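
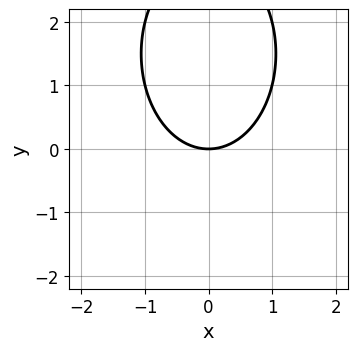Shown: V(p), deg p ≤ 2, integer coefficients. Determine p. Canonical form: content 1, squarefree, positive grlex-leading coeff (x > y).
The degree is 2 — a generic line meets the curve in up to 2 points.
Symmetries: mirror symmetry x ↦ −x ⇒ only even powers of x.
Reading off the gridlines: it meets the y-axis at y = 0 (among the integer gridlines); it crosses the x-axis at the gridline x = 0.
The integer polynomial consistent with all of this is the stated p.

2*x^2 + y^2 - 3*y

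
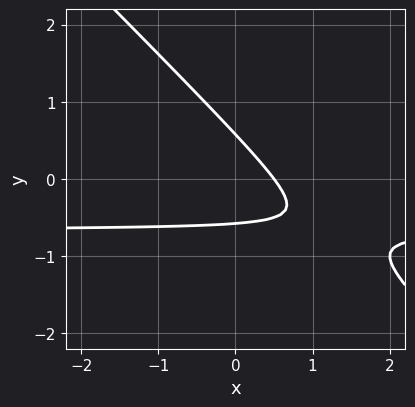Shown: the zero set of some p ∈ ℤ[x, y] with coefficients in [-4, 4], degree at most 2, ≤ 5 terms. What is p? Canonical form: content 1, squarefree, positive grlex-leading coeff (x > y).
3*x*y + 3*y^2 + 2*x - 1

(a) The degree is 2 — a generic line meets the curve in up to 2 points.
(b) The integer polynomial consistent with all of this is the stated p.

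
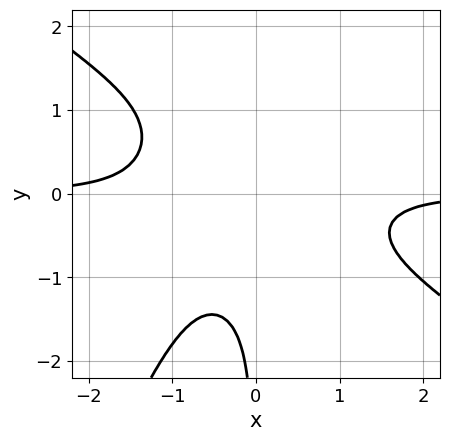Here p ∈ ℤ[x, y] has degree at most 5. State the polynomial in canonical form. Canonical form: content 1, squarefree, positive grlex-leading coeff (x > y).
3*x^3*y + 3*x^2*y^2 - 2*x*y^3 + 2*x*y^2 + 3

First, the degree is 4 — no degree-3 curve has this shape.
Then, reading off the gridlines: the curve avoids every integer y-axis point in the box; it misses every integer gridline on the x-axis.
Finally, together with the visible shape, these determine p as stated.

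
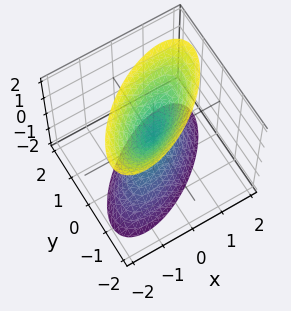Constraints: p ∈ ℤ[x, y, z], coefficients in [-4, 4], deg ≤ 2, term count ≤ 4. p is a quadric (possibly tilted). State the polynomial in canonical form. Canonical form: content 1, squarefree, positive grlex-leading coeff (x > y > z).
1. The picture has 2 separate pieces. They look like related sheets of one shape, so recover p as a whole.
2. deg p = 2. The shape is more complex than any degree-1 surface.
3. Reading off the gridlines: it meets the z-axis at z = 0 (among the integer gridlines); it crosses the y-axis at the gridline y = 0; one x-axis crossing is at x = 0.
4. Fitting integer coefficients to these (and the overall shape) gives p.

2*x^2 - 3*x*y + 3*y^2 - z^2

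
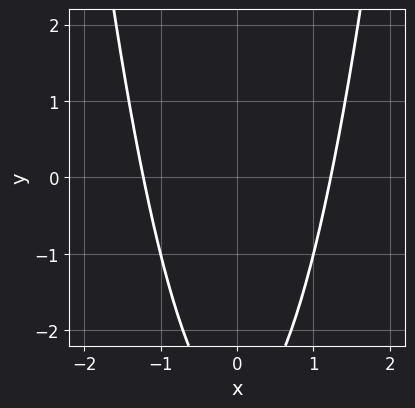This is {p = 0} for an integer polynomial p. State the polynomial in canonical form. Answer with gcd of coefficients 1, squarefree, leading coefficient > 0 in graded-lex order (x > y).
(a) deg p = 2.
(b) Symmetries: the x ↦ −x reflection is a symmetry, so x appears only in even powers.
(c) Checking where it meets the axes: the curve avoids every integer y-axis point in the box.
(d) Together with the visible shape, these determine p as stated.

2*x^2 - y - 3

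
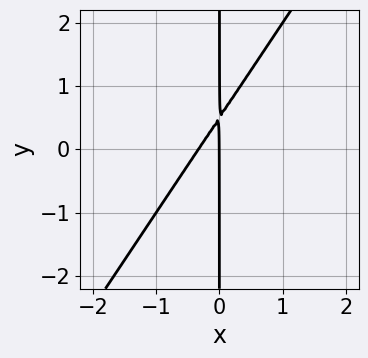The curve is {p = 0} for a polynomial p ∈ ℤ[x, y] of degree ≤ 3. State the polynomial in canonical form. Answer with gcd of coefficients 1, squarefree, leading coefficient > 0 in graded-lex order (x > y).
(a) deg p = 2. A generic line meets the curve in up to 2 points.
(b) Reading off the gridlines: the visible y-axis segment lies entirely on the curve; it meets the x-axis at x = 0 (among the integer gridlines).
(c) Together with the visible shape, these determine p as stated.

3*x^2 - 2*x*y + x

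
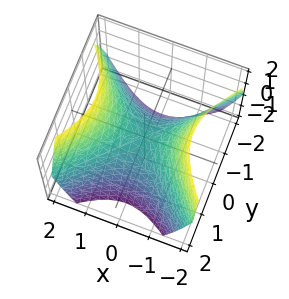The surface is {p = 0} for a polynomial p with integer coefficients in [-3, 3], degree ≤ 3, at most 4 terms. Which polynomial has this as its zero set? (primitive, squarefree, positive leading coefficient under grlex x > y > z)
First, deg p = 2.
Then, symmetries: mirror symmetry x ↦ −x ⇒ only even powers of x; the y ↦ −y reflection is a symmetry, so y appears only in even powers.
Then, from the axis intercepts and sections: it meets the y-axis at y = 0 (among the integer gridlines); it crosses the z-axis at the gridline z = 0.
Finally, solving for integer coefficients yields p as stated.

x^2 - y^2 - z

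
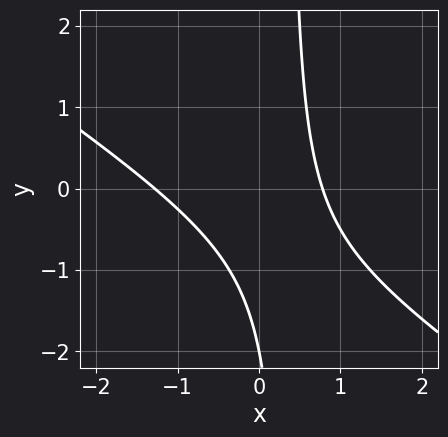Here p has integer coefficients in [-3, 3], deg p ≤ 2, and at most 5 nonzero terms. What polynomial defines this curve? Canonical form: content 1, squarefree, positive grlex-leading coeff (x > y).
1. Degree: a generic line meets the curve in up to 2 points, so deg p = 2.
2. Reading off the gridlines: one y-axis crossing is at y = -2.
3. Putting this together gives p.

2*x^2 + 3*x*y + x - y - 2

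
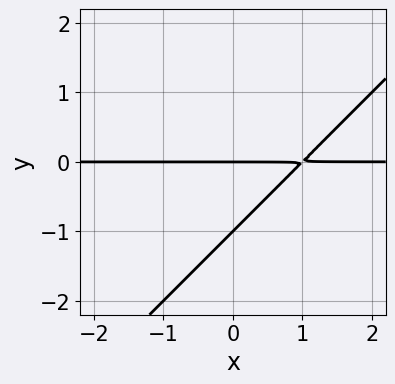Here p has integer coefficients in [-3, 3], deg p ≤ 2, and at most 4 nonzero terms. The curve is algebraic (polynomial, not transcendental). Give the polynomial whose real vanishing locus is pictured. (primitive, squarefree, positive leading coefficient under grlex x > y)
The degree is 2 — a generic line meets the curve in up to 2 points.
Against the integer gridlines: the y-axis gridline crossings are at y ∈ {-1, 0}; the visible x-axis segment lies entirely on the curve.
The integer polynomial consistent with all of this is the stated p.

x*y - y^2 - y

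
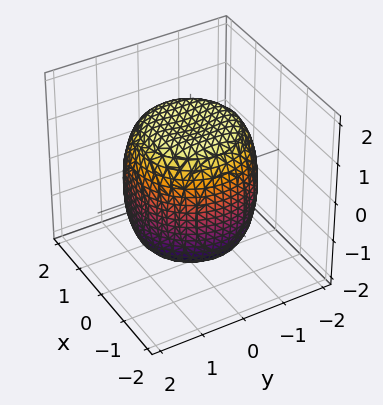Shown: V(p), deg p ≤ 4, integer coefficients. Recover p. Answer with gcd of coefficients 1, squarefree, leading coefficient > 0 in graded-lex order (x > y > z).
The degree is 4 — a generic line meets the surface in up to 4 points.
Symmetry: the z-axis is an axis of rotation, so x and y enter only as x² + y².
Checking where it meets the axes: a circular section at z = -1 has radius between 1 and 2.
These observations pin down the coefficients.

x^4 + 2*x^2*y^2 + y^4 - x^2 - y^2 + z^2 - 2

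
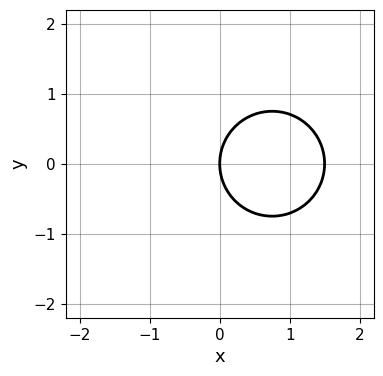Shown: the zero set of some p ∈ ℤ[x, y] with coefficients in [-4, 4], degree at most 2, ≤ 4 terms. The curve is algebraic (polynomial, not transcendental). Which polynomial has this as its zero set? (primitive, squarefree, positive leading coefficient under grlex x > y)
2*x^2 + 2*y^2 - 3*x

First, degree: the shape is more complex than any degree-1 curve, so deg p = 2.
Then, symmetries: the y ↦ −y reflection is a symmetry, so y appears only in even powers.
Next, from the axis intercepts and sections: it crosses the x-axis at the gridline x = 0; it meets the y-axis at y = 0 (among the integer gridlines).
Finally, solving for integer coefficients yields p as stated.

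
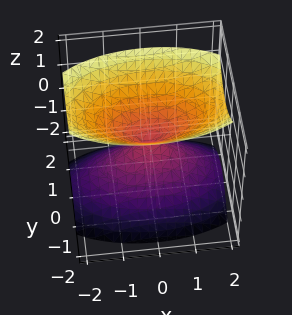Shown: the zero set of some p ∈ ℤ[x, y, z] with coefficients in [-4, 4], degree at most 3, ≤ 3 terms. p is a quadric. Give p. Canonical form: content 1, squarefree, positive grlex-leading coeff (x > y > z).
1. The picture has 2 separate pieces. They look like related sheets of one shape, so recover p as a whole.
2. The degree is 2 — two nappes meeting at a single point; a quadric.
3. Symmetries: mirror symmetry z ↦ −z ⇒ only even powers of z; it's symmetric under x → −x, forcing even powers of x; the y ↦ −y reflection is a symmetry, so y appears only in even powers.
4. From the visible intercepts: it crosses the y-axis at the gridline y = 0; it meets the x-axis at x = 0 (among the integer gridlines); it crosses the z-axis at the gridline z = 0.
5. These observations pin down the coefficients.

x^2 + 3*y^2 - 2*z^2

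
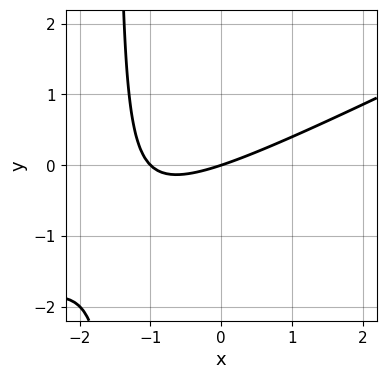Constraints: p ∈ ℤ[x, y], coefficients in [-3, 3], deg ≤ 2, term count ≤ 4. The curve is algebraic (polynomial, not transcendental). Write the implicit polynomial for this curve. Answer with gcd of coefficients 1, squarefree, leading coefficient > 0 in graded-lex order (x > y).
(a) The degree is 2 — a generic line meets the curve in up to 2 points.
(b) From the visible intercepts: the x-axis gridline crossings are at x ∈ {-1, 0}; it meets the y-axis at y = 0 (among the integer gridlines).
(c) Matching integer coefficients to the picture gives p.

x^2 - 2*x*y + x - 3*y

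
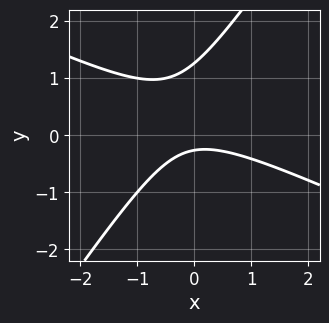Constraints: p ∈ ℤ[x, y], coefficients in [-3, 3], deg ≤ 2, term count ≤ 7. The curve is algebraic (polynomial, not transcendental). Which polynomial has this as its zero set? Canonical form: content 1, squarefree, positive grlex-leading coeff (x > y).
2*x^2 + 3*x*y - 3*y^2 + 3*y + 1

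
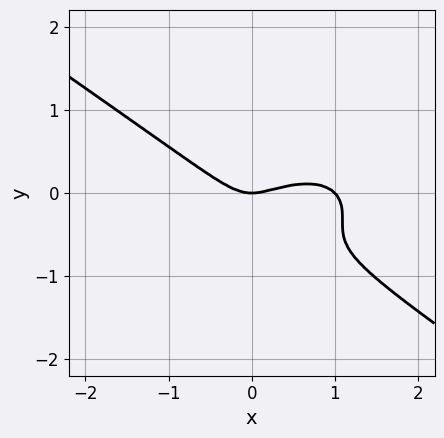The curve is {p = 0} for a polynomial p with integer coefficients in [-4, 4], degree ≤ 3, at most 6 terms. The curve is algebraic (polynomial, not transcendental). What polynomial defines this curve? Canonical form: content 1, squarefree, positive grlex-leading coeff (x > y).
x^3 + 3*y^3 - x^2 + 3*y^2 + y

1. deg p = 3. The shape is more complex than any degree-2 curve.
2. Observable constraints: one y-axis crossing is at y = 0; among the integer gridlines, it crosses the x-axis at x ∈ {0, 1}.
3. Solving for integer coefficients yields p as stated.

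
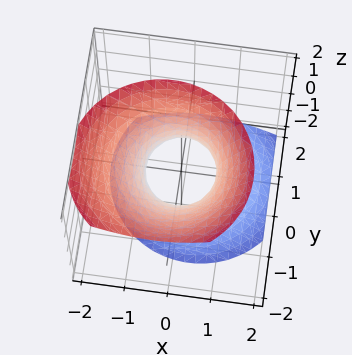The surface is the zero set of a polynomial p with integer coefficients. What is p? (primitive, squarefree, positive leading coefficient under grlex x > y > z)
3*x^2 + x*z + 3*y^2 + 2*y*z - 2*z^2 - 2

First, deg p = 2. No degree-1 surface has this shape.
Next, observable constraints: the surface avoids every integer z-axis point in the box.
Finally, assembling these constraints gives the stated polynomial.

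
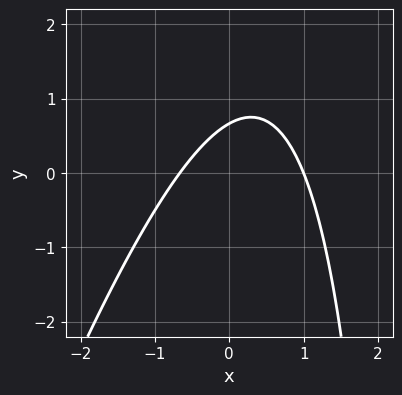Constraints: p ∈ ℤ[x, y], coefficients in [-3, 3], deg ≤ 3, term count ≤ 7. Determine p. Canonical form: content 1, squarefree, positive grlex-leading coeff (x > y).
3*x^2 - x*y - x + 3*y - 2

(a) The degree is 2 — no degree-1 curve has this shape.
(b) From the axis intercepts and sections: it meets the x-axis at x = 1 (among the integer gridlines).
(c) These observations pin down the coefficients.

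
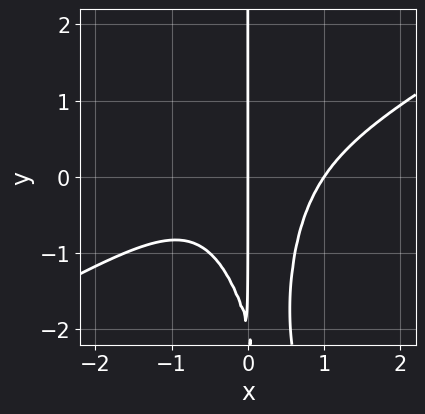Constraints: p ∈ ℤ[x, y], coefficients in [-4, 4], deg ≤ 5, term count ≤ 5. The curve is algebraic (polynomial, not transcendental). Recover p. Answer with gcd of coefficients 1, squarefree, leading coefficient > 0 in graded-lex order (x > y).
2*x^4 - 3*x^3*y - x^2*y^2 - x*y - 2*x

(a) Degree: no degree-3 curve has this shape, so deg p = 4.
(b) Checking where it meets the axes: among the integer gridlines, it crosses the x-axis at x ∈ {0, 1}; the visible y-axis segment lies entirely on the curve.
(c) Matching integer coefficients to the picture gives p.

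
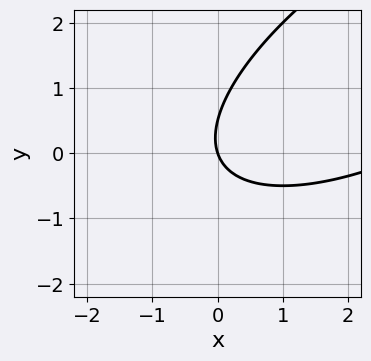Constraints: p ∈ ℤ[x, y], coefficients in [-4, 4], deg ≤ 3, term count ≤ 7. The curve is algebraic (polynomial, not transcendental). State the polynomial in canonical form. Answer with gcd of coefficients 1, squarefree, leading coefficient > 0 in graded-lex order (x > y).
x^2 - 2*x*y + 2*y^2 - 3*x - y

1. deg p = 2.
2. Against the integer gridlines: one x-axis crossing is at x = 0; it crosses the y-axis at the gridline y = 0.
3. Together with the visible shape, these determine p as stated.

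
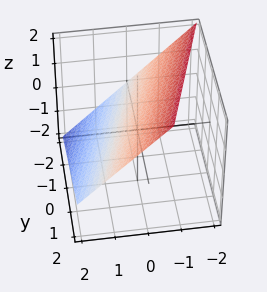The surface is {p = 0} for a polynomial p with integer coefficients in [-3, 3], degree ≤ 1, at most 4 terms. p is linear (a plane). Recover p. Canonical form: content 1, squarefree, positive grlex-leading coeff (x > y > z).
3*x - y + 3*z - 2

1. Degree: every cross-section is a straight line — this is a plane, so deg p = 1.
2. Checking where it meets the axes: one y-axis crossing is at y = -2.
3. The integer polynomial consistent with all of this is the stated p.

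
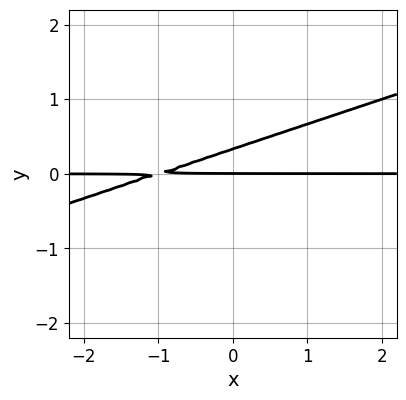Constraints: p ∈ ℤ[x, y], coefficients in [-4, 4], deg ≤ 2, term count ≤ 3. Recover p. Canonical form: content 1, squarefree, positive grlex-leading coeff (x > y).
Degree: no degree-1 curve has this shape, so deg p = 2.
Reading off the gridlines: it meets the y-axis at y = 0 (among the integer gridlines); every point of the x-axis in the box is on the curve.
The integer polynomial consistent with all of this is the stated p.

x*y - 3*y^2 + y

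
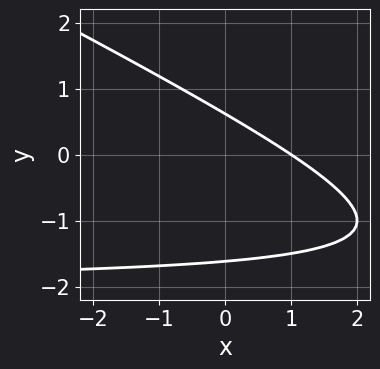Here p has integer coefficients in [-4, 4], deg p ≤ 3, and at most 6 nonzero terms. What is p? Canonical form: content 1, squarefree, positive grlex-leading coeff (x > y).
x*y + 2*y^2 + 2*x + 2*y - 2

1. The degree is 2 — the shape is more complex than any degree-1 curve.
2. Checking where it meets the axes: it crosses the x-axis at the gridline x = 1.
3. These observations pin down the coefficients.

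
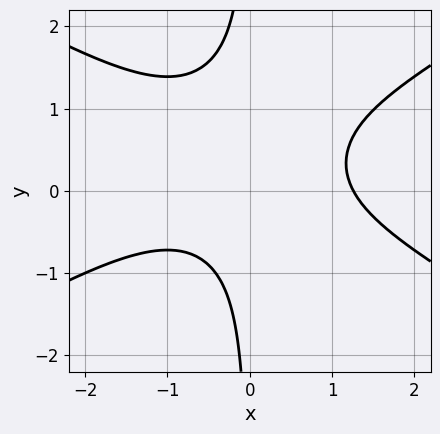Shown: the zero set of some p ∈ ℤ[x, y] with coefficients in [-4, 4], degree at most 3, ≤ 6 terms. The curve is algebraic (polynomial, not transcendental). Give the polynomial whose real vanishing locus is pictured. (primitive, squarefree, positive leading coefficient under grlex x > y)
First, degree: a generic line meets the curve in up to 3 points, so deg p = 3.
Next, from the visible intercepts: the curve avoids every integer y-axis point in the box.
Finally, the integer polynomial consistent with all of this is the stated p.

x^3 - 3*x*y^2 + 2*x*y - 2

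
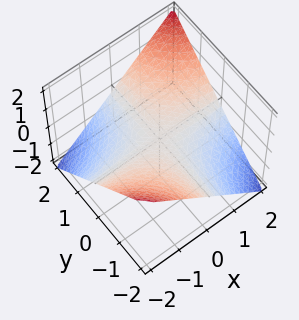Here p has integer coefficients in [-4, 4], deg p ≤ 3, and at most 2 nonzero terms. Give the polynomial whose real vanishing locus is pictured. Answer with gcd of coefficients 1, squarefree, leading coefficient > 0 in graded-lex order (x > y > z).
x*y - 2*z

deg p = 2. A saddle surface; a quadric.
Observable constraints: the visible x-axis segment lies entirely on the surface; every point of the y-axis in the box is on the surface; one z-axis crossing is at z = 0.
These observations pin down the coefficients.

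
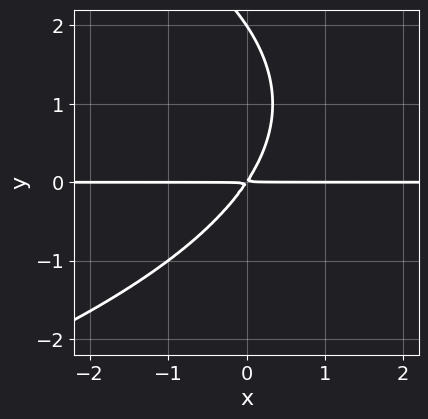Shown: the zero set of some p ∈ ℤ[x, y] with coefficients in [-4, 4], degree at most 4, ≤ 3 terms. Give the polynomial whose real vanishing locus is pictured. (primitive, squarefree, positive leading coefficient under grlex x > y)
(a) Degree: the shape is more complex than any degree-2 curve, so deg p = 3.
(b) Reading off the gridlines: the visible x-axis segment lies entirely on the curve; it meets the y-axis at y = 2 (among the integer gridlines).
(c) The integer polynomial consistent with all of this is the stated p.

y^3 + 3*x*y - 2*y^2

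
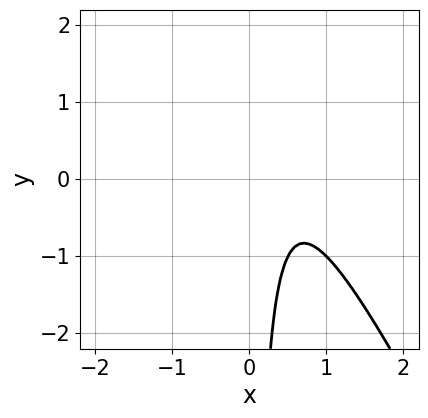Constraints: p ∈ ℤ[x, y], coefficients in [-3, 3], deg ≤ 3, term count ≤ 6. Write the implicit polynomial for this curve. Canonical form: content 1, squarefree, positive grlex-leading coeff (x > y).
2*x^2 + x*y - 2*x + 1

First, deg p = 2. The shape is more complex than any degree-1 curve.
Next, from the axis intercepts and sections: no y-intercept at any integer in the box; it misses every integer gridline on the x-axis.
Finally, fitting integer coefficients to these (and the overall shape) gives p.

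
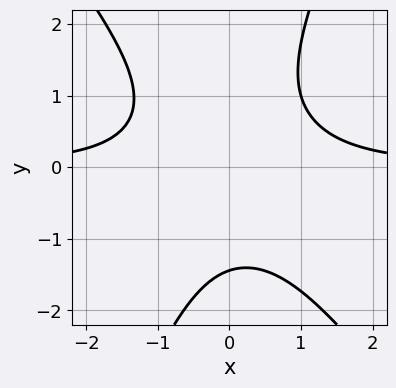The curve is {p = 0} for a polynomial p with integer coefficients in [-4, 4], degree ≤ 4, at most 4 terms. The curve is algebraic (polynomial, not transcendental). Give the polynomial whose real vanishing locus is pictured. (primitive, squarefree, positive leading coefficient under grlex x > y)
First, deg p = 3.
Next, from the visible intercepts: no x-intercept at any integer in the box.
Finally, putting this together gives p.

3*x^2*y + x*y^2 - y^3 - 3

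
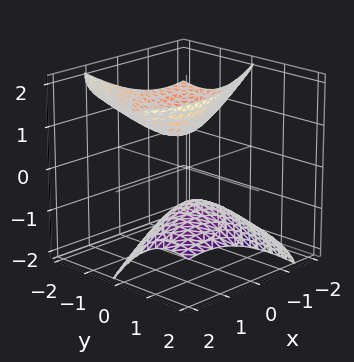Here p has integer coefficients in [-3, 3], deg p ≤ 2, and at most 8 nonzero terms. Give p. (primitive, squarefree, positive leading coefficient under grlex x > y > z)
(a) There are 2 components.
(b) deg p = 2.
(c) Reading off the gridlines: it misses every integer gridline on the x-axis; no y-intercept at any integer in the box.
(d) Assembling these constraints gives the stated polynomial.

2*x^2 - 3*x*y + 3*y^2 + 3*y*z - 3*z^2 + 2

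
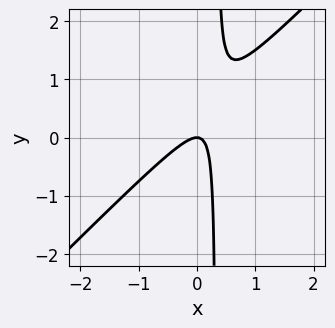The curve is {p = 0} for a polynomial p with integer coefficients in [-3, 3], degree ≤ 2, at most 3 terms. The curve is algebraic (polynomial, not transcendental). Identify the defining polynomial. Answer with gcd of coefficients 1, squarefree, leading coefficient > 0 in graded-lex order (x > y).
Degree: a generic line meets the curve in up to 2 points, so deg p = 2.
From the visible intercepts: it meets the x-axis at x = 0 (among the integer gridlines); one y-axis crossing is at y = 0.
Matching integer coefficients to the picture gives p.

3*x^2 - 3*x*y + y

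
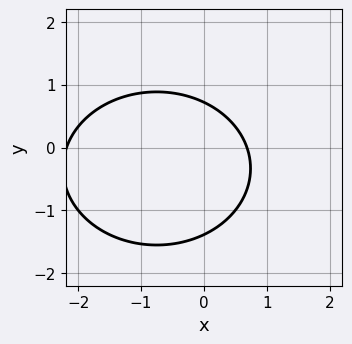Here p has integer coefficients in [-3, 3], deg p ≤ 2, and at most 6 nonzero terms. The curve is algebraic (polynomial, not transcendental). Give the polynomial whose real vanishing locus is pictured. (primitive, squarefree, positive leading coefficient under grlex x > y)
1. deg p = 2.
2. Solving for integer coefficients yields p as stated.

2*x^2 + 3*y^2 + 3*x + 2*y - 3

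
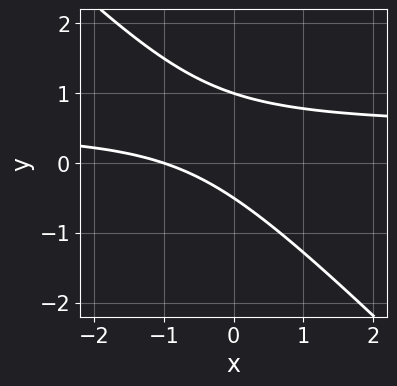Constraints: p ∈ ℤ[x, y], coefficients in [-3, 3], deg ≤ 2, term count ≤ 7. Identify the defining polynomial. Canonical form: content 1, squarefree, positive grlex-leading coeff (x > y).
The degree is 2 — a generic line meets the curve in up to 2 points.
Observable constraints: one y-axis crossing is at y = 1; it crosses the x-axis at the gridline x = -1.
Putting this together gives p.

2*x*y + 2*y^2 - x - y - 1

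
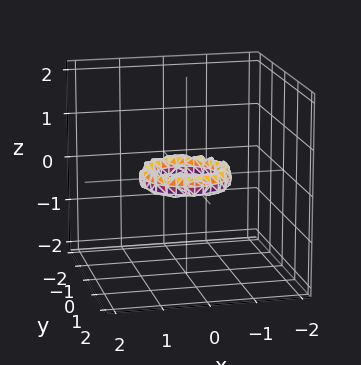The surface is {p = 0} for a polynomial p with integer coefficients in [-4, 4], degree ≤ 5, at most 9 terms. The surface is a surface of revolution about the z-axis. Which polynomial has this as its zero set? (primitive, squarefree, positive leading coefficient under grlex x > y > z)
2*x^4 + 4*x^2*y^2 + 2*y^4 - 3*x^2 - 3*y^2 + 2*z^2 + 1

First, deg p = 4.
Next, symmetries: the z-axis is an axis of rotation, so x and y enter only as x² + y².
Then, from the axis intercepts and sections: among the integer gridlines, it crosses the x-axis at x ∈ {-1, 1}; no z-intercept at any integer in the box; among the integer gridlines, it crosses the y-axis at y ∈ {-1, 1}.
Finally, assembling these constraints gives the stated polynomial.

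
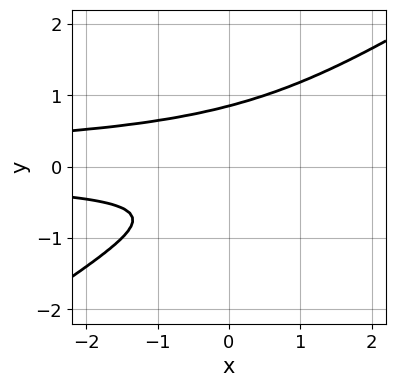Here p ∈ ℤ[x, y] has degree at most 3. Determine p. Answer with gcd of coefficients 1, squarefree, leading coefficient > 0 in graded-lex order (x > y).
First, degree: no degree-2 curve has this shape, so deg p = 3.
Then, checking where it meets the axes: it misses every integer gridline on the x-axis.
Finally, assembling these constraints gives the stated polynomial.

2*x*y^2 - 3*y^3 + y + 1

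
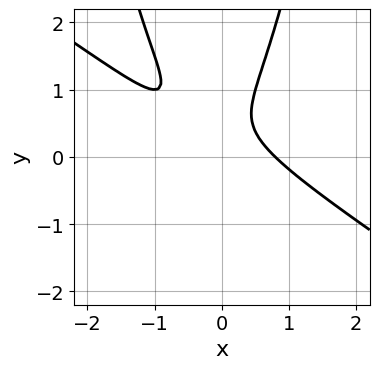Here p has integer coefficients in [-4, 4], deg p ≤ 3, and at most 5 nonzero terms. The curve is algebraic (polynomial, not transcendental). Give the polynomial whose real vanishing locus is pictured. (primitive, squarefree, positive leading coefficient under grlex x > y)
Degree: no degree-2 curve has this shape, so deg p = 3.
Observable constraints: it misses every integer gridline on the y-axis.
Fitting integer coefficients to these (and the overall shape) gives p.

2*x^3 + 3*x^2*y - 2*y^2 + 2*y - 1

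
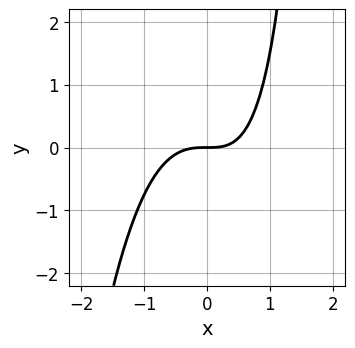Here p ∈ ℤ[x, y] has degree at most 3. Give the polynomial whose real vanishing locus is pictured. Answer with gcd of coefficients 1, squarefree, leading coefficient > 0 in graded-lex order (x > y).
1. deg p = 3. The shape is more complex than any degree-2 curve.
2. Checking where it meets the axes: one y-axis crossing is at y = 0; it meets the x-axis at x = 0 (among the integer gridlines).
3. Putting this together gives p.

3*x^3 + x*y - 3*y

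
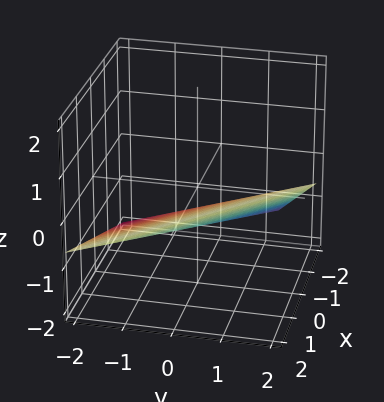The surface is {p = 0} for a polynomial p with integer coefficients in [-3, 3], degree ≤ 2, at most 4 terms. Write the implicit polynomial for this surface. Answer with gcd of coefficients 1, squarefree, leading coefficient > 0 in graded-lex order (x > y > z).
First, the degree is 1 — the surface is flat (a plane).
Next, from the axis intercepts and sections: one y-axis crossing is at y = 2; it crosses the x-axis at the gridline x = 2.
Finally, the integer polynomial consistent with all of this is the stated p.

x + y - 3*z - 2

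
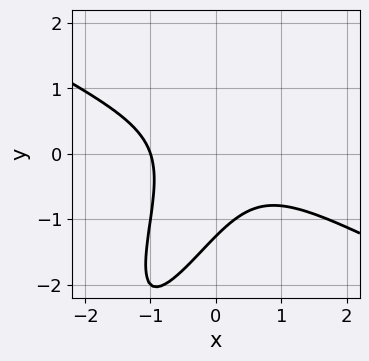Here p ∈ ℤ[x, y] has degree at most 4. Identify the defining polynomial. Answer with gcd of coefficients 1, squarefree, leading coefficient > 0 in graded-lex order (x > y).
2*x^3 + 2*x^2*y - 3*x*y^2 + y^3 + 2

First, the degree is 3 — no degree-2 curve has this shape.
Then, against the integer gridlines: it meets the x-axis at x = -1 (among the integer gridlines).
Finally, solving for integer coefficients yields p as stated.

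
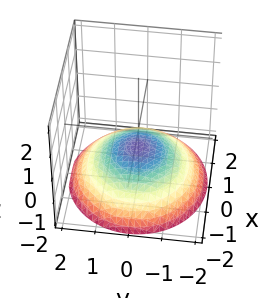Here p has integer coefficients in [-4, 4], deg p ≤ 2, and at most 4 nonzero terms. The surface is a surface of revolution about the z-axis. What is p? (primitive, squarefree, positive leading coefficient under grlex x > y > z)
(a) Degree: the shape is more complex than any degree-1 surface, so deg p = 2.
(b) By symmetry, every cross-section ⟂ z is a circle, so x, y appear only via x² + y².
(c) Checking where it meets the axes: no y-intercept at any integer in the box; no x-intercept at any integer in the box; a circular section at z = -1 has radius exactly 1.
(d) Matching integer coefficients to the picture gives p.

x^2 + y^2 + 3*z + 2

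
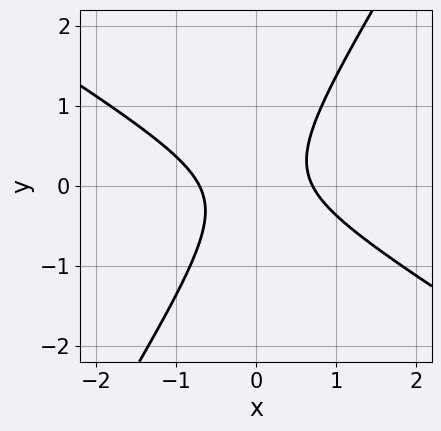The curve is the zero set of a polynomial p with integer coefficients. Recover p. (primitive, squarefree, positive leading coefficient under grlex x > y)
2*x^2 + 2*x*y - 2*y^2 - 1

First, the degree is 2 — the shape is more complex than any degree-1 curve.
Then, checking where it meets the axes: no y-intercept at any integer in the box.
Finally, matching integer coefficients to the picture gives p.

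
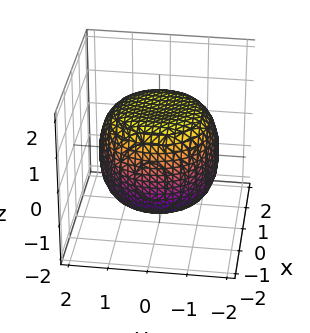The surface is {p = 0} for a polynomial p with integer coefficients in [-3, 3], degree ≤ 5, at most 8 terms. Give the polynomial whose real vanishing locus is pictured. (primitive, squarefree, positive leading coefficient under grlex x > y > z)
x^4 + 2*x^2*y^2 + y^4 - x^2 - y^2 + 2*z^2 - 3

Degree: no degree-3 surface has this shape, so deg p = 4.
By symmetry, the z-axis is an axis of rotation, so x and y enter only as x² + y².
From the axis intercepts and sections: a circular section at z = -1 has radius between 1 and 2.
These observations pin down the coefficients.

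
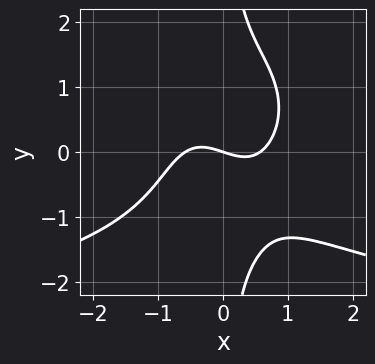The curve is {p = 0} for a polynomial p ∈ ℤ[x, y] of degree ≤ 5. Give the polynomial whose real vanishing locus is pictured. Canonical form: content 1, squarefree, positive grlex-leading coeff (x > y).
x^3*y + 2*x*y^3 + 3*x^3 - x - 3*y

1. Degree: the shape is more complex than any degree-3 curve, so deg p = 4.
2. From the axis intercepts and sections: one y-axis crossing is at y = 0; one x-axis crossing is at x = 0.
3. Matching integer coefficients to the picture gives p.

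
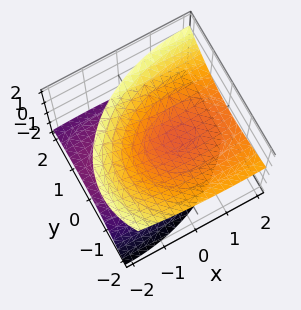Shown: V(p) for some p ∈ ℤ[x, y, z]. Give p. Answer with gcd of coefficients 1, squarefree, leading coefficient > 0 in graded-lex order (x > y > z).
x^2 - 2*x*z + 2*y^2 + 2*y*z - 3*z^2 + 1

1. There are 2 components. Treating them together as one polynomial.
2. The degree is 2 — a generic line meets the surface in up to 2 points.
3. Reading off the gridlines: the surface avoids every integer x-axis point in the box; no y-intercept at any integer in the box.
4. Solving for integer coefficients yields p as stated.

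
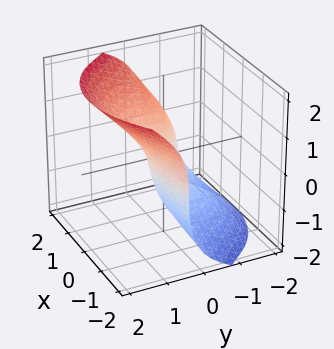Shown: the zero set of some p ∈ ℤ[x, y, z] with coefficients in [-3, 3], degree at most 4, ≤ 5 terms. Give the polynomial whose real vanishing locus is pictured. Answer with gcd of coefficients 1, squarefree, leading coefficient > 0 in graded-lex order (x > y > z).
2*x^2*y + 3*y^3 - 2*y^2*z - z^3 + 2*x

First, the degree is 3 — a generic line meets the surface in up to 3 points.
Next, from the axis intercepts and sections: it meets the z-axis at z = 0 (among the integer gridlines); it crosses the x-axis at the gridline x = 0; it crosses the y-axis at the gridline y = 0.
Finally, solving for integer coefficients yields p as stated.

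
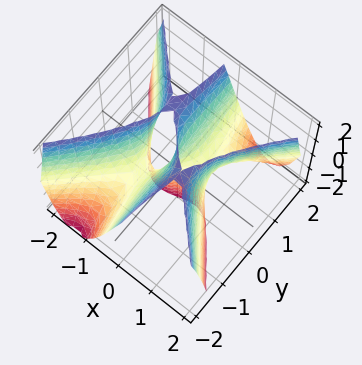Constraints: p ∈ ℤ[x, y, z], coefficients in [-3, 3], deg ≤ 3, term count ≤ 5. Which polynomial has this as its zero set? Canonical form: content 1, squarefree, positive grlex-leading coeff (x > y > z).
(a) Degree: the shape is more complex than any degree-2 surface, so deg p = 3.
(b) Reading off the gridlines: every point of the z-axis in the box is on the surface; it crosses the y-axis at the gridline y = 0; it meets the x-axis at x = 0 (among the integer gridlines).
(c) Putting this together gives p.

3*x^3 - 3*x*y^2 - 2*y*z - 2*x + 2*y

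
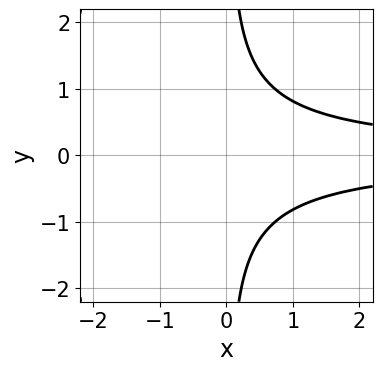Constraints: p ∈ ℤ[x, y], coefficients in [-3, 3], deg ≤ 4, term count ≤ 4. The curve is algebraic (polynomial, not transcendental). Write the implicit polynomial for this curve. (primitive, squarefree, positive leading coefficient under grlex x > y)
deg p = 4.
Symmetries: the y ↦ −y reflection is a symmetry, so y appears only in even powers.
Checking where it meets the axes: no x-intercept at any integer in the box; it misses every integer gridline on the y-axis.
Putting this together gives p.

x^2*y^2 + 2*x*y^2 - 2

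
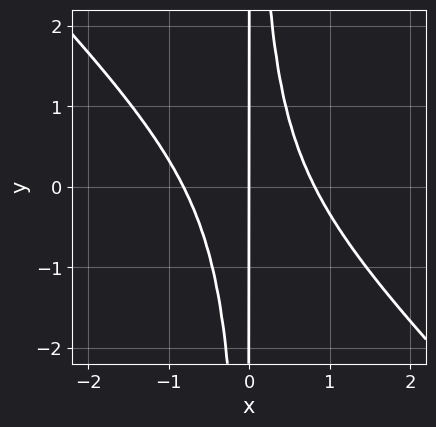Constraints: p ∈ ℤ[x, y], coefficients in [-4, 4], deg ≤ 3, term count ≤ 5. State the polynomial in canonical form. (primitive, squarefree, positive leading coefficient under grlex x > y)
3*x^3 + 3*x^2*y - 2*x

First, degree: a generic line meets the curve in up to 3 points, so deg p = 3.
Then, checking where it meets the axes: the visible y-axis segment lies entirely on the curve; it meets the x-axis at x = 0 (among the integer gridlines).
Finally, fitting integer coefficients to these (and the overall shape) gives p.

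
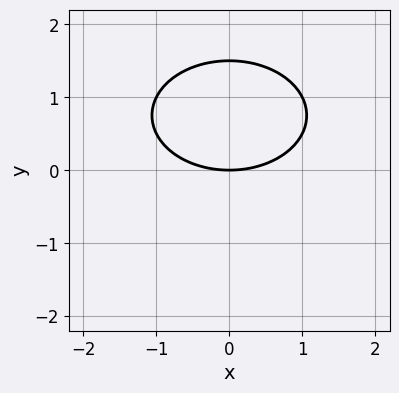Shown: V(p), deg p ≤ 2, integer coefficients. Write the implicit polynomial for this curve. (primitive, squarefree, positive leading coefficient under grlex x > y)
x^2 + 2*y^2 - 3*y

(a) The degree is 2 — the shape is more complex than any degree-1 curve.
(b) Symmetries: mirror symmetry x ↦ −x ⇒ only even powers of x.
(c) Checking where it meets the axes: it meets the y-axis at y = 0 (among the integer gridlines); it meets the x-axis at x = 0 (among the integer gridlines).
(d) Together with the visible shape, these determine p as stated.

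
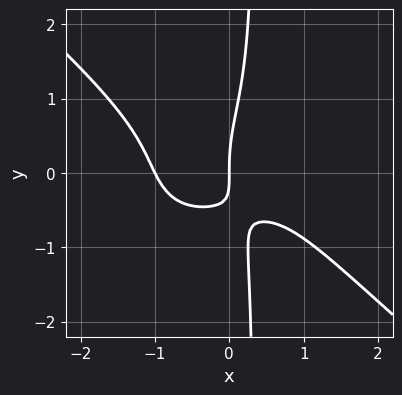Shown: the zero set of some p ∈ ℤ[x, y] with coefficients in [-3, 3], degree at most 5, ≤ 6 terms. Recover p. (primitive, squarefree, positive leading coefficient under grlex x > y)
2*x^4 + 3*x*y^3 - y^3 + 3*x*y + 2*x

(a) deg p = 4. The shape is more complex than any degree-3 curve.
(b) From the axis intercepts and sections: it meets the y-axis at y = 0 (among the integer gridlines); among the integer gridlines, it crosses the x-axis at x ∈ {-1, 0}.
(c) Putting this together gives p.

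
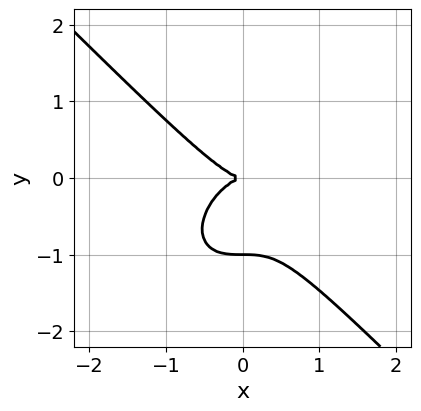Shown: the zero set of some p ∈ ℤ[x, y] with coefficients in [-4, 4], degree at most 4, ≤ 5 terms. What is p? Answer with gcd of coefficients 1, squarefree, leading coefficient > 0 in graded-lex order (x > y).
1. deg p = 3. A generic line meets the curve in up to 3 points.
2. Against the integer gridlines: one x-axis crossing is at x = 0; among the integer gridlines, it crosses the y-axis at y ∈ {-1, 0}.
3. The integer polynomial consistent with all of this is the stated p.

x^3 + y^3 + y^2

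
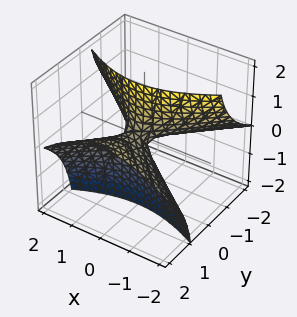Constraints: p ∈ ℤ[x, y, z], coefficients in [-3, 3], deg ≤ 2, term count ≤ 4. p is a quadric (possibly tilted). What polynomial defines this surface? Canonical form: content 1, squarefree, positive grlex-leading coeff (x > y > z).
x^2 - y^2 + 3*y*z - z

(a) deg p = 2. No degree-1 surface has this shape.
(b) From the visible intercepts: it crosses the y-axis at the gridline y = 0; one x-axis crossing is at x = 0; one z-axis crossing is at z = 0.
(c) Matching integer coefficients to the picture gives p.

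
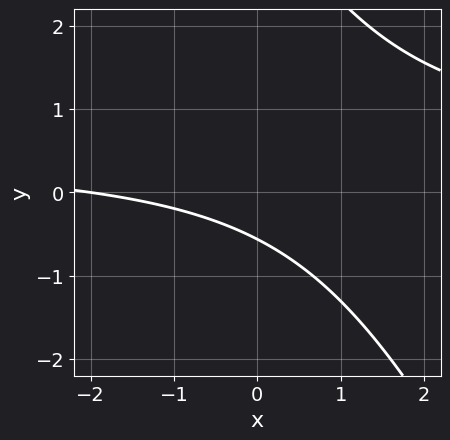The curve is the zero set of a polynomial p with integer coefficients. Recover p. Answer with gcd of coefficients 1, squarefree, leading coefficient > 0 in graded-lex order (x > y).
2*x*y + y^2 - x - 3*y - 2

First, the degree is 2 — the shape is more complex than any degree-1 curve.
Next, from the axis intercepts and sections: it meets the x-axis at x = -2 (among the integer gridlines).
Finally, fitting integer coefficients to these (and the overall shape) gives p.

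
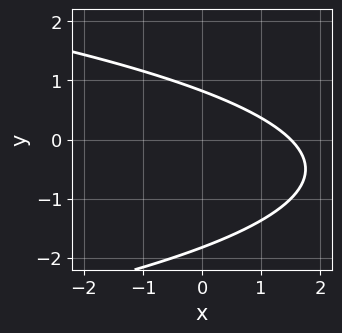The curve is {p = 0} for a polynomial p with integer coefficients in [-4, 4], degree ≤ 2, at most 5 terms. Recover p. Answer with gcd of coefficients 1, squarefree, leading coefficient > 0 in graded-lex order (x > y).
2*y^2 + 2*x + 2*y - 3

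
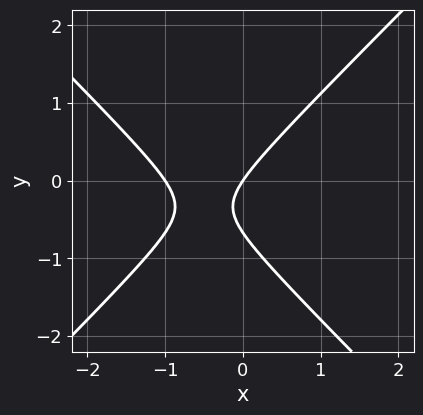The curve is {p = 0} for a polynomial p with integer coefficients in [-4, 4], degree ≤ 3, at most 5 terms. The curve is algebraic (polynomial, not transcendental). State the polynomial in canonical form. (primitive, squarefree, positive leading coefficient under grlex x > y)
3*x^2 - 3*y^2 + 3*x - 2*y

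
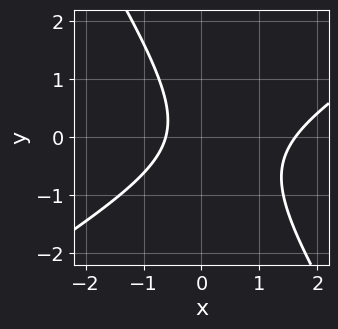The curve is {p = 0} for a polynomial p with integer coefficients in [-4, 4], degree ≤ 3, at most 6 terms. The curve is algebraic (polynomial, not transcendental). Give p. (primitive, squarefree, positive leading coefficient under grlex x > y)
x^2 - x*y - y^2 - x - 1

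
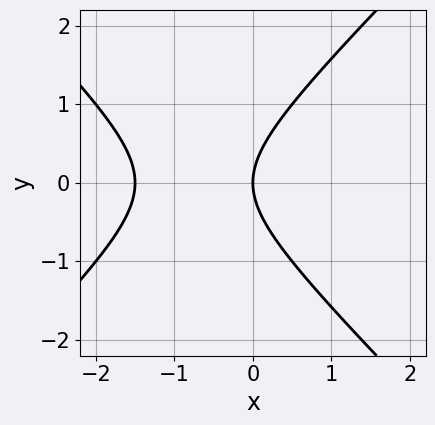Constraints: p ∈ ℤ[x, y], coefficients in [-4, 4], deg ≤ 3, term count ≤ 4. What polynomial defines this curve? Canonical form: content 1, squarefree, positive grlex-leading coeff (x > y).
deg p = 2. A generic line meets the curve in up to 2 points.
Symmetries: it's symmetric under y → −y, forcing even powers of y.
Observable constraints: it meets the x-axis at x = 0 (among the integer gridlines); one y-axis crossing is at y = 0.
The integer polynomial consistent with all of this is the stated p.

2*x^2 - 2*y^2 + 3*x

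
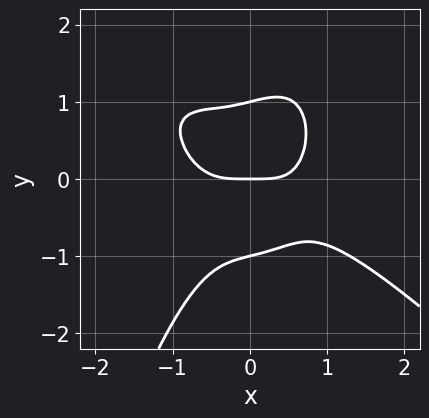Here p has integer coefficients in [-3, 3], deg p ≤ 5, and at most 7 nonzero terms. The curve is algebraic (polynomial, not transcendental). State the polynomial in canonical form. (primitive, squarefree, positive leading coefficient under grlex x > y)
2*x^4 + 2*x^3*y - x*y^2 + 2*y^3 - 2*y

1. deg p = 4. The shape is more complex than any degree-3 curve.
2. Reading off the gridlines: it crosses the x-axis at the gridline x = 0; the y-axis gridline crossings are at y ∈ {-1, 0, 1}.
3. Assembling these constraints gives the stated polynomial.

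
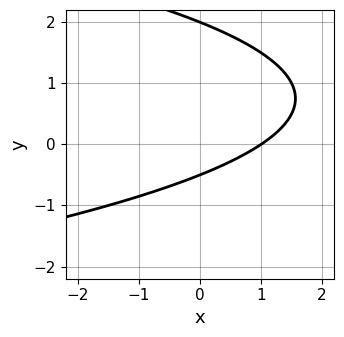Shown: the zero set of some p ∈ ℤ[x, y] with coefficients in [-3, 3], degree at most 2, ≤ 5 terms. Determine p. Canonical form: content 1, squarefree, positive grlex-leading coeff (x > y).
2*y^2 + 2*x - 3*y - 2

(a) deg p = 2. A generic line meets the curve in up to 2 points.
(b) Reading off the gridlines: it meets the x-axis at x = 1 (among the integer gridlines); it meets the y-axis at y = 2 (among the integer gridlines).
(c) Matching integer coefficients to the picture gives p.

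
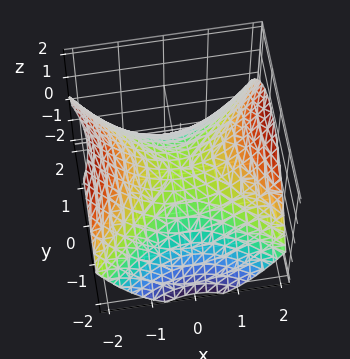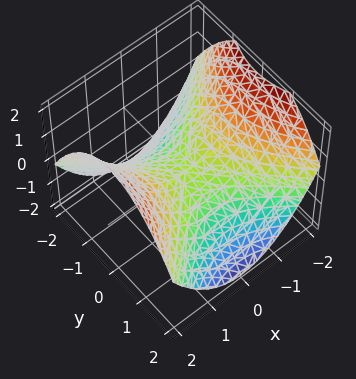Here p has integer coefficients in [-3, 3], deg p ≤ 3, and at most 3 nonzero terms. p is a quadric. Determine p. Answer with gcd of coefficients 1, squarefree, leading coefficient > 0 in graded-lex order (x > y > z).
x^2 - y^2 - 2*z

(a) The degree is 2 — a hyperbolic paraboloid; a quadric.
(b) Symmetries: mirror symmetry x ↦ −x ⇒ only even powers of x; it's symmetric under y → −y, forcing even powers of y.
(c) Observable constraints: one y-axis crossing is at y = 0; it crosses the x-axis at the gridline x = 0; one z-axis crossing is at z = 0.
(d) Together with the visible shape, these determine p as stated.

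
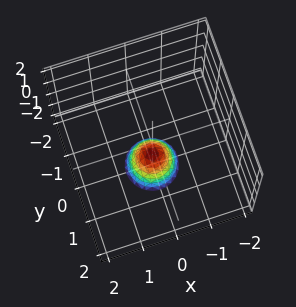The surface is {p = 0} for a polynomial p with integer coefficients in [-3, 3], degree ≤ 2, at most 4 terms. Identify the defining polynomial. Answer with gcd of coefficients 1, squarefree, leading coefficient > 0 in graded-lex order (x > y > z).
1. The degree is 2 — no degree-1 surface has this shape.
2. Symmetries: rotational symmetry about the z-axis ⇒ p depends on x, y only through x² + y².
3. From the axis intercepts and sections: a circular section at z = -2 has radius between 0 and 1; it crosses the z-axis at the gridline z = -1.
4. Putting this together gives p.

2*x^2 + 2*y^2 + z + 1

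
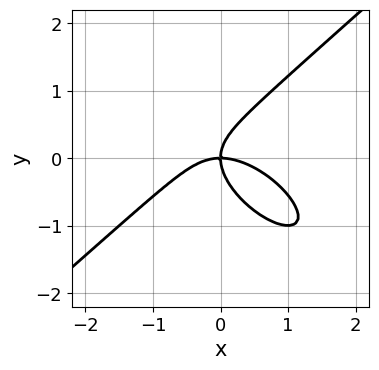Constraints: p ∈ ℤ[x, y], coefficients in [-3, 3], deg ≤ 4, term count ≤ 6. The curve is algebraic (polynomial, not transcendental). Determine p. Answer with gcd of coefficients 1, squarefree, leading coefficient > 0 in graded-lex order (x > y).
2*x^3 + x^2*y - x*y^2 - 3*y^3 + 3*x*y

(a) Degree: the shape is more complex than any degree-2 curve, so deg p = 3.
(b) Checking where it meets the axes: it crosses the x-axis at the gridline x = 0; one y-axis crossing is at y = 0.
(c) Matching integer coefficients to the picture gives p.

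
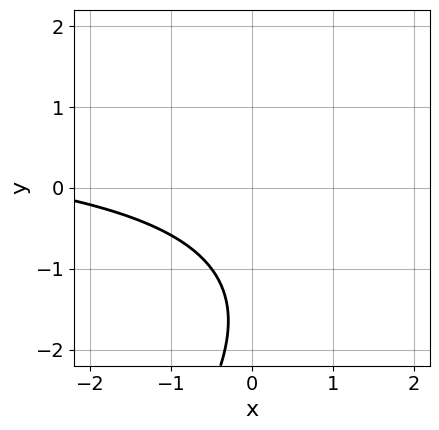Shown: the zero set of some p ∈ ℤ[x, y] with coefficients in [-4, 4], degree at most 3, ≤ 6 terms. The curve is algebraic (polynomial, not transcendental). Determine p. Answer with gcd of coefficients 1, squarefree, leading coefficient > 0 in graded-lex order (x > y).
x*y - y^2 - x - 3*y - 3

(a) Degree: the shape is more complex than any degree-1 curve, so deg p = 2.
(b) Checking where it meets the axes: the curve avoids every integer y-axis point in the box; no x-intercept at any integer in the box.
(c) The integer polynomial consistent with all of this is the stated p.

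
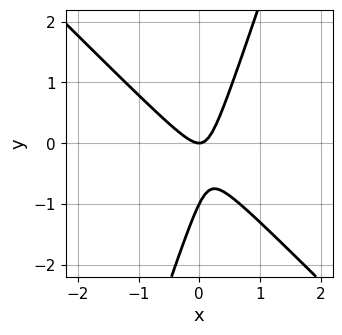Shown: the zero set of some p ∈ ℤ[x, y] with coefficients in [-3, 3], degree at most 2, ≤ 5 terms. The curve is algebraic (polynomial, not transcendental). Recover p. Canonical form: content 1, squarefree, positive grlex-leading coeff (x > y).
(a) The degree is 2 — the shape is more complex than any degree-1 curve.
(b) From the visible intercepts: among the integer gridlines, it crosses the y-axis at y ∈ {-1, 0}; it crosses the x-axis at the gridline x = 0.
(c) Putting this together gives p.

3*x^2 + 2*x*y - y^2 - y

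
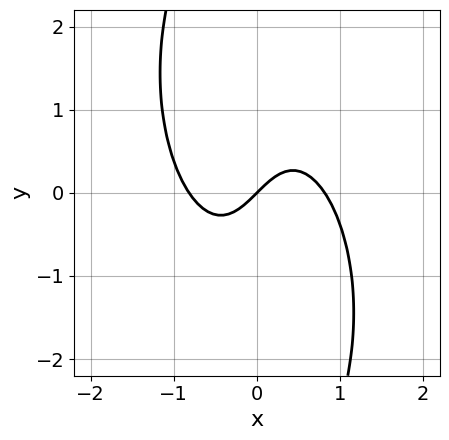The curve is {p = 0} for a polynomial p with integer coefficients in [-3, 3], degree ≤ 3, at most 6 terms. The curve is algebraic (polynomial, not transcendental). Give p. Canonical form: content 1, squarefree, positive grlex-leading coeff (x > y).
3*x^3 + x^2*y + x*y^2 - 2*x + 2*y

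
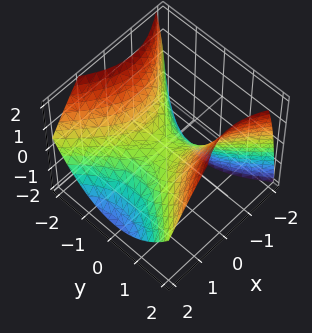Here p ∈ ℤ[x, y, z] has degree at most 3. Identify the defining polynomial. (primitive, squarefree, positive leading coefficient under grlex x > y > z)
1. deg p = 2. No degree-1 surface has this shape.
2. From the axis intercepts and sections: it meets the x-axis at x = 0 (among the integer gridlines); it crosses the z-axis at the gridline z = 0; one y-axis crossing is at y = 0.
3. Fitting integer coefficients to these (and the overall shape) gives p.

2*x^2 + x*z - 2*y^2 + 3*z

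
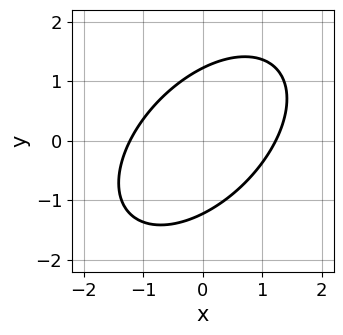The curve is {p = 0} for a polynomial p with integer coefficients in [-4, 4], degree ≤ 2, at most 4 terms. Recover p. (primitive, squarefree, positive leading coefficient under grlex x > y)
First, degree: no degree-1 curve has this shape, so deg p = 2.
Finally, the integer polynomial consistent with all of this is the stated p.

2*x^2 - 2*x*y + 2*y^2 - 3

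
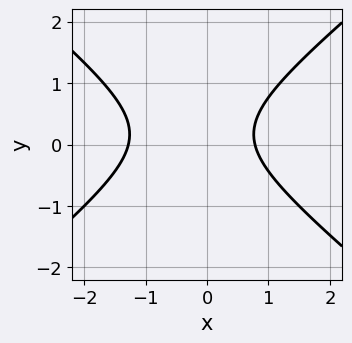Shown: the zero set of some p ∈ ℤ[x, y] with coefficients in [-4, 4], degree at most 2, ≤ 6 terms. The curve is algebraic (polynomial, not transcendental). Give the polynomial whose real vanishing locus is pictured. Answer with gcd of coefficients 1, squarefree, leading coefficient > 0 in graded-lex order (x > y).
2*x^2 - 3*y^2 + x + y - 2

1. deg p = 2.
2. From the axis intercepts and sections: no y-intercept at any integer in the box.
3. The integer polynomial consistent with all of this is the stated p.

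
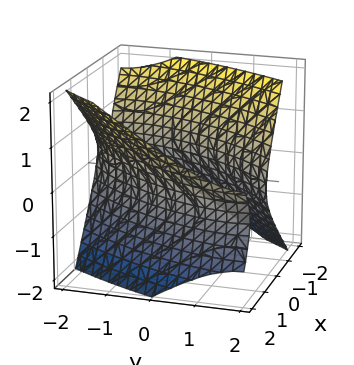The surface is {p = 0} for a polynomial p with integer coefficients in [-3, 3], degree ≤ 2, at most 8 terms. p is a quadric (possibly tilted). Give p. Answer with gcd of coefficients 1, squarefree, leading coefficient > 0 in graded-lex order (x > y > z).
2*x^2 - 2*x*y - x*z + y^2 - 2*z^2 - 3

The picture has 2 separate pieces.
deg p = 2.
Reading off the gridlines: no z-intercept at any integer in the box.
Putting this together gives p.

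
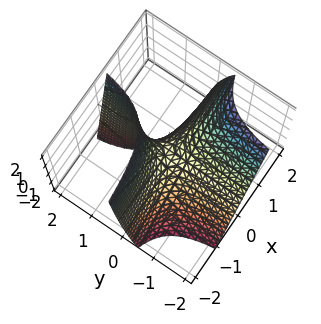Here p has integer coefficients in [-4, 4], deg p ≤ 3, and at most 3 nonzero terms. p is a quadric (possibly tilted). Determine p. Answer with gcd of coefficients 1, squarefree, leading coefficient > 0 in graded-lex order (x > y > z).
3*x*y - y*z + z

deg p = 2. No degree-1 surface has this shape.
From the axis intercepts and sections: the visible y-axis segment lies entirely on the surface; one z-axis crossing is at z = 0; every point of the x-axis in the box is on the surface.
Together with the visible shape, these determine p as stated.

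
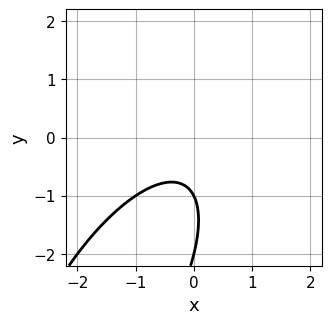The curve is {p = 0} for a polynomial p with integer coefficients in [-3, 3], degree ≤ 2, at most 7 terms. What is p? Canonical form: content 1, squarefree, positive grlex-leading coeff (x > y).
2*x^2 - 2*x*y + y^2 + 3*y + 2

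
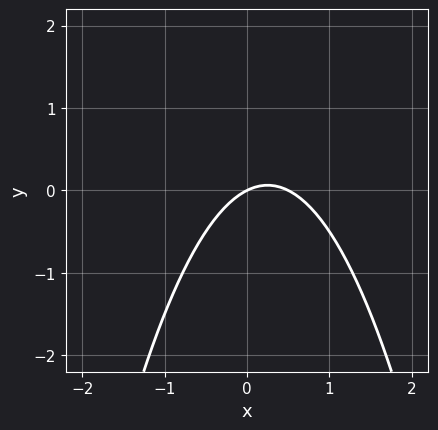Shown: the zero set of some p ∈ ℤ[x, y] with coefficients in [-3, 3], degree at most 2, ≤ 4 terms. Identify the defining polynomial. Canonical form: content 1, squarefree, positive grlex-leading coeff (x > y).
deg p = 2. No degree-1 curve has this shape.
Against the integer gridlines: it meets the x-axis at x = 0 (among the integer gridlines); it crosses the y-axis at the gridline y = 0.
Putting this together gives p.

2*x^2 - x + 2*y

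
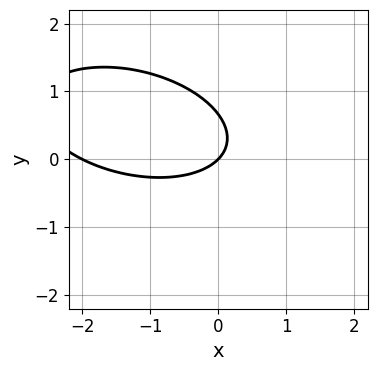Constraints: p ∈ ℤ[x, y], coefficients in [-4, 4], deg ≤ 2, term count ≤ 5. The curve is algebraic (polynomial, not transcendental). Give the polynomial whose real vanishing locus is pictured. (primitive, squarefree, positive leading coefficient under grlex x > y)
(a) The degree is 2 — the shape is more complex than any degree-1 curve.
(b) From the visible intercepts: the x-axis gridline crossings are at x ∈ {-2, 0}; it crosses the y-axis at the gridline y = 0.
(c) Assembling these constraints gives the stated polynomial.

x^2 + x*y + 3*y^2 + 2*x - 2*y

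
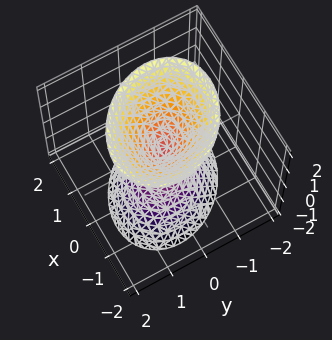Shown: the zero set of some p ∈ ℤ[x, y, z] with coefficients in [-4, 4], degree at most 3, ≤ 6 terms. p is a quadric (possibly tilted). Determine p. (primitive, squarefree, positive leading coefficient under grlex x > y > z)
2*x^2 + x*y + 2*y^2 - z^2

There are 2 components. They look like related sheets of one shape, so recover p as a whole.
Degree: the shape is more complex than any degree-1 surface, so deg p = 2.
Against the integer gridlines: it meets the y-axis at y = 0 (among the integer gridlines); one z-axis crossing is at z = 0; one x-axis crossing is at x = 0.
These observations pin down the coefficients.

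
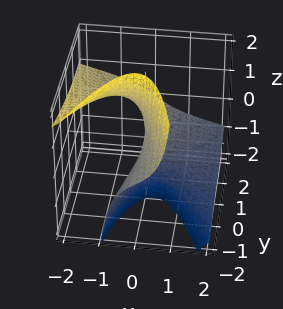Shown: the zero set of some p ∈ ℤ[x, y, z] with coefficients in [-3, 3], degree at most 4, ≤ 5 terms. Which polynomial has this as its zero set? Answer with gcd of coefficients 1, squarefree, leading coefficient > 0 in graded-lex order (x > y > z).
x^3 + 3*x^2*z + 2*y*z + 3*x

Degree: the shape is more complex than any degree-2 surface, so deg p = 3.
Against the integer gridlines: the visible y-axis segment lies entirely on the surface; it meets the x-axis at x = 0 (among the integer gridlines); every point of the z-axis in the box is on the surface.
Putting this together gives p.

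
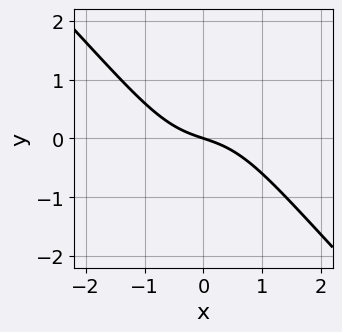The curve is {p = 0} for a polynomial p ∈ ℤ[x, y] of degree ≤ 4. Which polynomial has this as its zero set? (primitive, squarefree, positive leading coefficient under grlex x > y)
The degree is 3 — no degree-2 curve has this shape.
Against the integer gridlines: it meets the x-axis at x = 0 (among the integer gridlines); it meets the y-axis at y = 0 (among the integer gridlines).
Fitting integer coefficients to these (and the overall shape) gives p.

2*x^3 + 2*x^2*y + x + 3*y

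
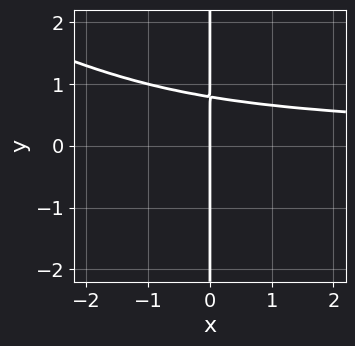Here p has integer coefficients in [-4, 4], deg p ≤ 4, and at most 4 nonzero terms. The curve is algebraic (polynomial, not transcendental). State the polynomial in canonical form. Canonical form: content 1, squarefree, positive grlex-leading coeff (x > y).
1. deg p = 4. A generic line meets the curve in up to 4 points.
2. From the axis intercepts and sections: it crosses the x-axis at the gridline x = 0; every point of the y-axis in the box is on the curve.
3. Solving for integer coefficients yields p as stated.

x^2*y^2 + 2*x*y^3 - x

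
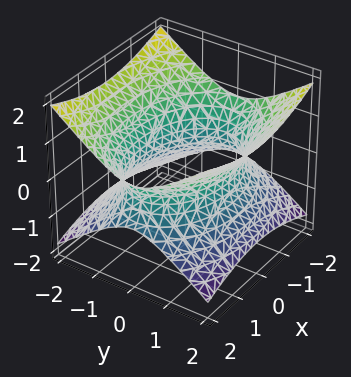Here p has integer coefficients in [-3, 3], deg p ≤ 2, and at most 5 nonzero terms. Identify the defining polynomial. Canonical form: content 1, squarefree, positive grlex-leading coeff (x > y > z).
First, deg p = 2. One connected sheet with a waist; a quadric.
Next, symmetries: mirror symmetry z ↦ −z ⇒ only even powers of z; it's symmetric under x → −x, forcing even powers of x; mirror symmetry y ↦ −y ⇒ only even powers of y.
Then, checking where it meets the axes: no z-intercept at any integer in the box.
Finally, together with the visible shape, these determine p as stated.

x^2 + 2*y^2 - 3*z^2 - 3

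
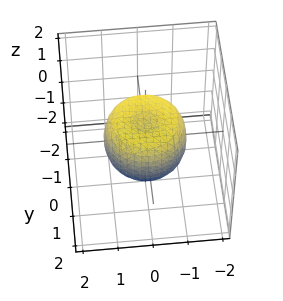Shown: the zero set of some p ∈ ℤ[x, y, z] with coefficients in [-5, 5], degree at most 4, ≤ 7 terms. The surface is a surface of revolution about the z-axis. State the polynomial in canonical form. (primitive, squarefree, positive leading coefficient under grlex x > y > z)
First, the degree is 4 — the shape is more complex than any degree-3 surface.
Next, symmetries: rotational symmetry about the z-axis ⇒ p depends on x, y only through x² + y².
Then, from the axis intercepts and sections: a circular section at z = 0 has radius between 1 and 2.
Finally, together with the visible shape, these determine p as stated.

2*x^4 + 4*x^2*y^2 + 2*y^4 - 2*x^2 - 2*y^2 + 2*z^2 - 1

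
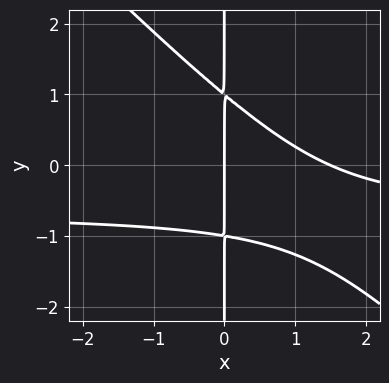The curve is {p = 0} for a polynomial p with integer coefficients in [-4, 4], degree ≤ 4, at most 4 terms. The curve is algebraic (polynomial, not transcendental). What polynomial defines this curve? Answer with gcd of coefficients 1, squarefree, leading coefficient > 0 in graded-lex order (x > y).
3*x^2*y + 3*x*y^2 + 2*x^2 - 3*x

(a) The degree is 3 — the shape is more complex than any degree-2 curve.
(b) Observable constraints: it crosses the x-axis at the gridline x = 0; every point of the y-axis in the box is on the curve.
(c) Assembling these constraints gives the stated polynomial.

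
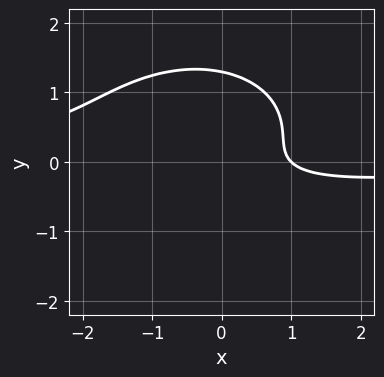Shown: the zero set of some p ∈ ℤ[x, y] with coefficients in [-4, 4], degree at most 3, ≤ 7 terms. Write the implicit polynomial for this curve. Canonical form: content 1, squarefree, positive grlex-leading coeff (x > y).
x^2*y + 2*y^3 - 2*y^2 + x - 1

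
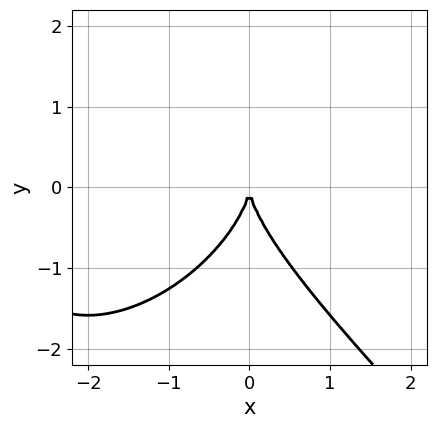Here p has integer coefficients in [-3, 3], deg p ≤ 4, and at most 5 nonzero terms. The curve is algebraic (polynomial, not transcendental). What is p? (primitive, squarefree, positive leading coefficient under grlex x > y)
(a) The degree is 3 — the shape is more complex than any degree-2 curve.
(b) Checking where it meets the axes: it meets the y-axis at y = 0 (among the integer gridlines); one x-axis crossing is at x = 0.
(c) The integer polynomial consistent with all of this is the stated p.

x^3 + y^3 + 3*x^2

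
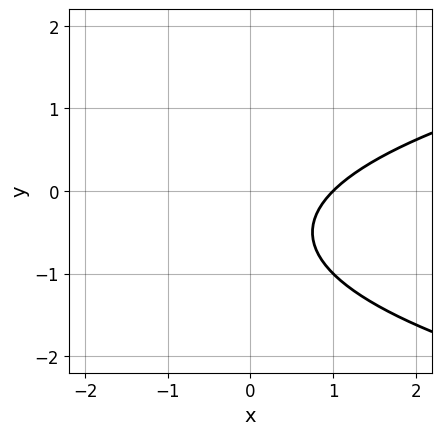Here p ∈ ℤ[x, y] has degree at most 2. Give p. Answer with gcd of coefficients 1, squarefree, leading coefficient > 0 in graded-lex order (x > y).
y^2 - x + y + 1

(a) Degree: the shape is more complex than any degree-1 curve, so deg p = 2.
(b) Against the integer gridlines: it meets the x-axis at x = 1 (among the integer gridlines); no y-intercept at any integer in the box.
(c) These observations pin down the coefficients.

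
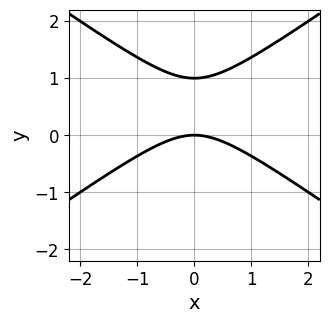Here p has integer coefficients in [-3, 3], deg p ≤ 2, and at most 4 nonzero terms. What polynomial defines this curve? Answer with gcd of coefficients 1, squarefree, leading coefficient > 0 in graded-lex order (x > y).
x^2 - 2*y^2 + 2*y

First, the degree is 2 — a generic line meets the curve in up to 2 points.
Next, symmetries: it's symmetric under x → −x, forcing even powers of x.
Next, from the axis intercepts and sections: it crosses the x-axis at the gridline x = 0; the y-axis gridline crossings are at y ∈ {0, 1}.
Finally, these observations pin down the coefficients.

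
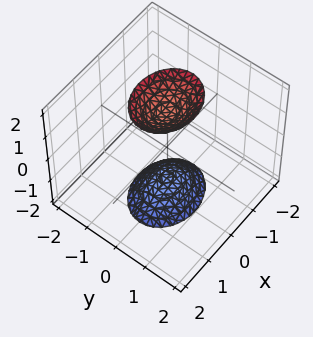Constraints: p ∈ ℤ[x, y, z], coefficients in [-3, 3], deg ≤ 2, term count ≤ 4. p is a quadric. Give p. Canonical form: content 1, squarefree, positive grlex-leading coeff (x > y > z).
(a) I count 2 distinct pieces. Treating them together as one polynomial.
(b) The degree is 2 — two sheets facing apart; a quadric.
(c) Symmetries: the x ↦ −x reflection is a symmetry, so x appears only in even powers; it's symmetric under z → −z, forcing even powers of z; mirror symmetry y ↦ −y ⇒ only even powers of y.
(d) Observable constraints: the surface avoids every integer x-axis point in the box; it misses every integer gridline on the y-axis.
(e) Fitting integer coefficients to these (and the overall shape) gives p.

2*x^2 + 3*y^2 - z^2 + 2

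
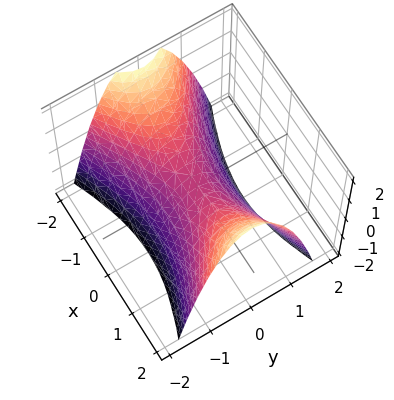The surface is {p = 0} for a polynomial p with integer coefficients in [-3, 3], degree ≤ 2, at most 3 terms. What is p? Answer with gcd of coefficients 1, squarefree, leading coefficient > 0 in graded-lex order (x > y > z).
x^2 - 3*y^2 - 2*z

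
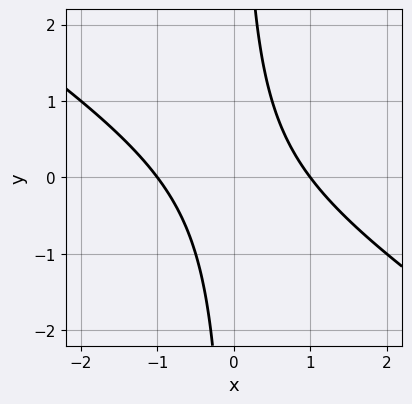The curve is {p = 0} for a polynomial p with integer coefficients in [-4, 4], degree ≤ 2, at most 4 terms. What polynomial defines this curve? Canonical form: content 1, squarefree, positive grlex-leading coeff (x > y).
1. The degree is 2 — a generic line meets the curve in up to 2 points.
2. Against the integer gridlines: it misses every integer gridline on the y-axis; the x-axis gridline crossings are at x ∈ {-1, 1}.
3. Matching integer coefficients to the picture gives p.

2*x^2 + 3*x*y - 2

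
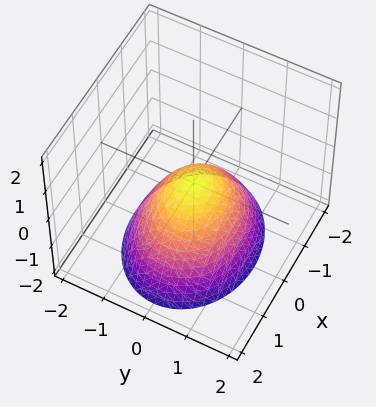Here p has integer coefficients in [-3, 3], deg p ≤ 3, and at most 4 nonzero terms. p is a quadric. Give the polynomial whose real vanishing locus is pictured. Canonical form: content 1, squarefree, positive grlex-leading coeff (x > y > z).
2*x^2 + 3*y^2 + 3*z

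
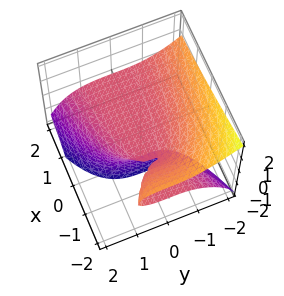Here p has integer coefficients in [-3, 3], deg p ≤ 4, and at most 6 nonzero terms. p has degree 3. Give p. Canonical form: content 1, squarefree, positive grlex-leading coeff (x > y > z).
y^3 + z^3 + 3*x*z + 3*z^2 + 3*z

1. Degree: a generic line meets the surface in up to 3 points, so deg p = 3.
2. From the visible intercepts: one z-axis crossing is at z = 0; every point of the x-axis in the box is on the surface.
3. Matching integer coefficients to the picture gives p.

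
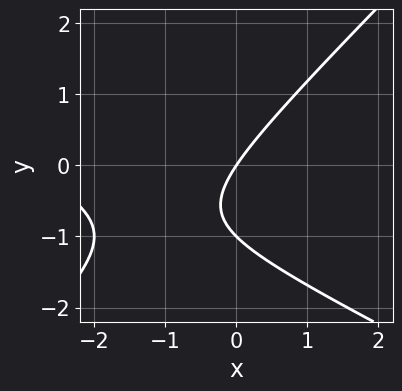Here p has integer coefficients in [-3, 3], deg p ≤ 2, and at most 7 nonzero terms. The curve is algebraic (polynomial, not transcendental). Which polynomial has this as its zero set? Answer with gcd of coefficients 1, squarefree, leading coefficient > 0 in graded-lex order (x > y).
x^2 + x*y - 2*y^2 + 3*x - 2*y

First, the degree is 2 — the shape is more complex than any degree-1 curve.
Then, against the integer gridlines: the y-axis gridline crossings are at y ∈ {-1, 0}; one x-axis crossing is at x = 0.
Finally, together with the visible shape, these determine p as stated.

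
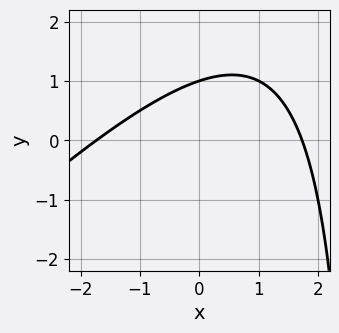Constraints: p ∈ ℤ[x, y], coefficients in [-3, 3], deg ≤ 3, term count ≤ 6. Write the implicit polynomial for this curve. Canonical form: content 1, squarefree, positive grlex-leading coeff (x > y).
(a) Degree: the shape is more complex than any degree-1 curve, so deg p = 2.
(b) Reading off the gridlines: it crosses the y-axis at the gridline y = 1.
(c) The integer polynomial consistent with all of this is the stated p.

x^2 - x*y + 3*y - 3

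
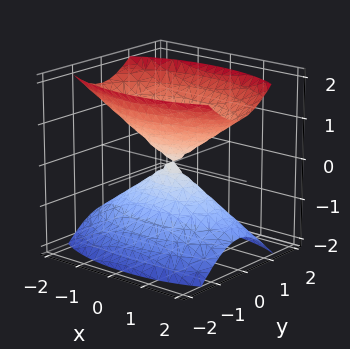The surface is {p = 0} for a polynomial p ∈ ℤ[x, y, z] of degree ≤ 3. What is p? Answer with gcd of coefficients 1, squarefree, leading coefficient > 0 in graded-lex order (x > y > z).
(a) There are 2 components. They look like related sheets of one shape, so recover p as a whole.
(b) Degree: a double cone through the origin; a quadric, so deg p = 2.
(c) Symmetries: it's symmetric under y → −y, forcing even powers of y; the x ↦ −x reflection is a symmetry, so x appears only in even powers; it's symmetric under z → −z, forcing even powers of z.
(d) Checking where it meets the axes: one x-axis crossing is at x = 0; it crosses the y-axis at the gridline y = 0; it crosses the z-axis at the gridline z = 0.
(e) These observations pin down the coefficients.

x^2 + 3*y^2 - 2*z^2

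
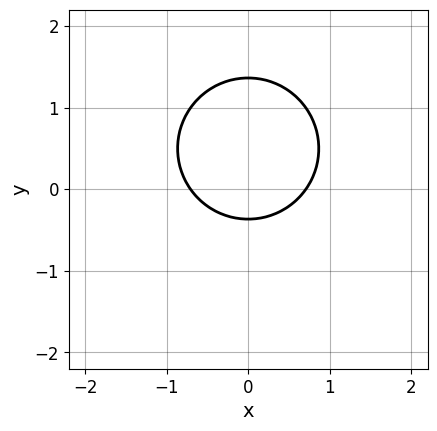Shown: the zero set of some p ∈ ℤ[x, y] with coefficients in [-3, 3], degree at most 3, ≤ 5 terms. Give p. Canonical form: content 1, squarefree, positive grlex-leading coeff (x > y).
1. The degree is 2 — a generic line meets the curve in up to 2 points.
2. Symmetries: the x ↦ −x reflection is a symmetry, so x appears only in even powers.
3. The integer polynomial consistent with all of this is the stated p.

2*x^2 + 2*y^2 - 2*y - 1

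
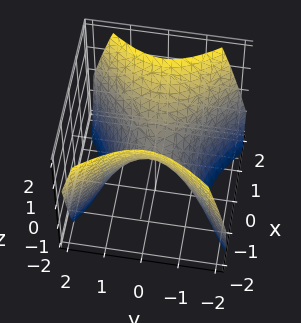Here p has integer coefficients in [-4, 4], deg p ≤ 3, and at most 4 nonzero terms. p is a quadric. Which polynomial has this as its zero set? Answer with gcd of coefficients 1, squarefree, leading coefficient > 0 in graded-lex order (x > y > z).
First, the degree is 2 — a hyperbolic paraboloid; a quadric.
Next, symmetries: mirror symmetry y ↦ −y ⇒ only even powers of y; it's symmetric under x → −x, forcing even powers of x.
Then, from the visible intercepts: one z-axis crossing is at z = 0; it crosses the x-axis at the gridline x = 0; it crosses the y-axis at the gridline y = 0.
Finally, together with the visible shape, these determine p as stated.

x^2 - y^2 - z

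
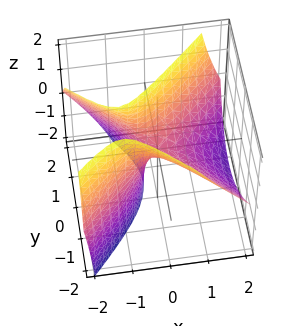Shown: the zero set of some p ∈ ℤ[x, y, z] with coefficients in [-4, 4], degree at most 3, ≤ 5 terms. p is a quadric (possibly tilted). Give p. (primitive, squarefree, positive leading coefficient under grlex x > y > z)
First, deg p = 2. A generic line meets the surface in up to 2 points.
Then, observable constraints: it crosses the y-axis at the gridline y = 0; it meets the x-axis at x = 0 (among the integer gridlines); one z-axis crossing is at z = 0.
Finally, solving for integer coefficients yields p as stated.

2*x^2 + 2*x*z - 2*y^2 - y*z + z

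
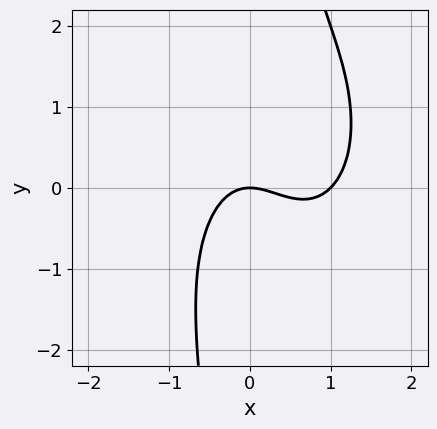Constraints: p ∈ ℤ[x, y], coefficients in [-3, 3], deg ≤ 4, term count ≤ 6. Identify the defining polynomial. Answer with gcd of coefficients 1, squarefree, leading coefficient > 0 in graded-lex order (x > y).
2*x^3 + x*y^2 - 2*x^2 - 2*y

1. deg p = 3. No degree-2 curve has this shape.
2. Against the integer gridlines: the x-axis gridline crossings are at x ∈ {0, 1}; it meets the y-axis at y = 0 (among the integer gridlines).
3. Solving for integer coefficients yields p as stated.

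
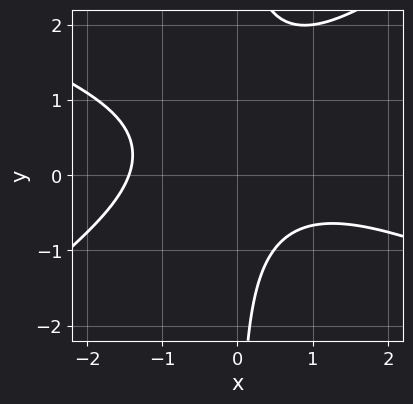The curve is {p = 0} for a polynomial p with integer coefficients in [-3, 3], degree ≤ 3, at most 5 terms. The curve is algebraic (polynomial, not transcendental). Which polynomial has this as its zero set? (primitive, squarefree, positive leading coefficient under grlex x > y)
x^3 + x^2*y - 3*x*y^2 + 3*x*y + 3

1. Degree: a generic line meets the curve in up to 3 points, so deg p = 3.
2. From the visible intercepts: no y-intercept at any integer in the box.
3. Assembling these constraints gives the stated polynomial.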